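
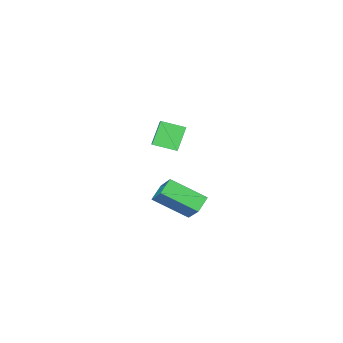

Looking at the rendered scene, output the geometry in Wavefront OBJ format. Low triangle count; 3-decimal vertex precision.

v 0.974 -3.799 -4.788
v 0.147 -4.264 -3.613
v 0.013 -2.945 -5.127
v -0.815 -3.41 -3.953
v 1.795 -2.43 -3.667
v 0.967 -2.895 -2.493
v 0.833 -1.576 -4.007
v 0.006 -2.041 -2.832
v 2.247 2.388 -4.912
v 2.516 3.63 -3.54
v 3.005 2.743 -5.381
v 3.274 3.984 -4.009
v 3.486 1.036 -3.931
v 3.755 2.277 -2.559
v 4.244 1.39 -4.4
v 4.513 2.632 -3.028
f 2 4 1
f 5 2 1
f 1 4 3
f 3 5 1
f 2 8 4
f 6 2 5
f 6 8 2
f 4 8 3
f 7 5 3
f 3 8 7
f 7 6 5
f 8 6 7
f 10 12 9
f 13 10 9
f 9 12 11
f 11 13 9
f 10 16 12
f 14 10 13
f 14 16 10
f 12 16 11
f 15 13 11
f 11 16 15
f 15 14 13
f 16 14 15



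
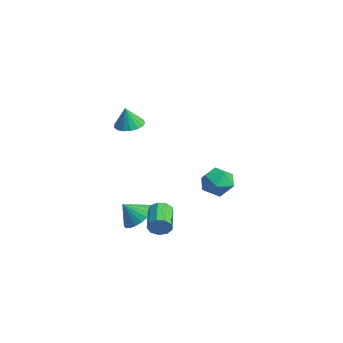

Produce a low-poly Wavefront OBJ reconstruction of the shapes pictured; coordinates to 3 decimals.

v 0.044 4.841 -2.785
v 0.588 4.065 -2.262
v -0.388 3.695 -4.038
v 0.156 2.919 -3.515
v -0.76 3.315 -3.095
v -0.493 4.024 -2.32
v 0.693 3.736 -3.98
v 0.96 4.445 -3.205
v 0.989 3.382 -3
v 0.091 3.121 -2.453
v 0.109 4.639 -3.847
v -0.789 4.378 -3.3
v 4.517 -1.606 -3.321
v 4.792 -1.41 -2.743
v 3.359 -0.698 -2.301
v 3.083 -0.894 -2.879
v 4.854 -1.087 -3.063
v 3.421 -0.376 -2.621
v 4.757 -1.008 -3.504
v 3.324 -0.296 -3.062
v 4.548 -1.208 -3.859
v 3.115 -0.496 -3.417
v 4.324 -1.594 -3.963
v 2.891 -0.883 -3.52
v 4.19 -1.986 -3.766
v 2.757 -1.275 -3.324
v 4.209 -2.2 -3.361
v 2.776 -1.488 -2.919
v 4.372 -2.136 -2.938
v 2.939 -1.424 -2.495
v 4.602 -1.824 -2.694
v 3.169 -1.112 -2.251
v -3.301 0.134 0.617
v -2.598 0.642 0.684
v -3.219 -0.154 1.943
v -2.915 0.901 0.759
v -3.321 0.984 0.802
v -3.722 0.872 0.803
v -4.027 0.591 0.76
v -4.165 0.205 0.685
v -4.105 -0.197 0.595
v -3.861 -0.523 0.509
v -3.489 -0.699 0.448
v -3.073 -0.684 0.425
v -2.71 -0.482 0.447
v -2.482 -0.139 0.507
v -2.441 0.267 0.593
v 1.587 -1.517 -3.943
v 2.438 -2.05 -4.119
v 1.293 -2.303 -2.977
v 2.572 -1.759 -3.841
v 2.536 -1.426 -3.581
v 2.336 -1.109 -3.383
v 2.006 -0.862 -3.282
v 1.604 -0.728 -3.296
v 1.198 -0.731 -3.421
v 0.86 -0.869 -3.637
v 0.648 -1.12 -3.906
v 0.598 -1.439 -4.181
v 0.719 -1.771 -4.414
v 0.99 -2.06 -4.567
v 1.364 -2.254 -4.611
v 1.777 -2.321 -4.54
v 2.157 -2.249 -4.366
f 1 12 6
f 1 6 2
f 1 2 8
f 1 8 11
f 1 11 12
f 2 6 10
f 6 12 5
f 12 11 3
f 11 8 7
f 8 2 9
f 4 10 5
f 4 5 3
f 4 3 7
f 4 7 9
f 4 9 10
f 5 10 6
f 3 5 12
f 7 3 11
f 9 7 8
f 10 9 2
f 14 13 17
f 14 17 15
f 15 17 18
f 15 18 16
f 17 13 19
f 17 19 18
f 18 19 20
f 18 20 16
f 19 13 21
f 19 21 20
f 20 21 22
f 20 22 16
f 21 13 23
f 21 23 22
f 22 23 24
f 22 24 16
f 23 13 25
f 23 25 24
f 24 25 26
f 24 26 16
f 25 13 27
f 25 27 26
f 26 27 28
f 26 28 16
f 27 13 29
f 27 29 28
f 28 29 30
f 28 30 16
f 29 13 31
f 29 31 30
f 30 31 32
f 30 32 16
f 31 13 14
f 31 14 32
f 32 14 15
f 32 15 16
f 34 33 36
f 34 36 35
f 36 33 37
f 36 37 35
f 37 33 38
f 37 38 35
f 38 33 39
f 38 39 35
f 39 33 40
f 39 40 35
f 40 33 41
f 40 41 35
f 41 33 42
f 41 42 35
f 42 33 43
f 42 43 35
f 43 33 44
f 43 44 35
f 44 33 45
f 44 45 35
f 45 33 46
f 45 46 35
f 46 33 47
f 46 47 35
f 47 33 34
f 47 34 35
f 49 48 51
f 49 51 50
f 51 48 52
f 51 52 50
f 52 48 53
f 52 53 50
f 53 48 54
f 53 54 50
f 54 48 55
f 54 55 50
f 55 48 56
f 55 56 50
f 56 48 57
f 56 57 50
f 57 48 58
f 57 58 50
f 58 48 59
f 58 59 50
f 59 48 60
f 59 60 50
f 60 48 61
f 60 61 50
f 61 48 62
f 61 62 50
f 62 48 63
f 62 63 50
f 63 48 64
f 63 64 50
f 64 48 49
f 64 49 50



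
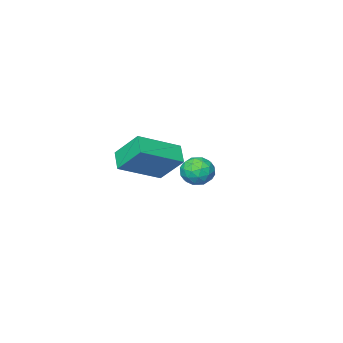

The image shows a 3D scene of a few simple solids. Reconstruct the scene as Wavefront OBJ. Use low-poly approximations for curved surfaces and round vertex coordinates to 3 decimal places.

v -0.127 -1.868 1.725
v -0.434 -0.922 2.766
v 0.234 -1.224 1.246
v -0.073 -0.278 2.287
v 1.513 -2.202 2.513
v 1.206 -1.256 3.554
v 1.874 -1.558 2.034
v 1.567 -0.612 3.075
v 1.421 3.266 3.305
v 1.782 3.419 3.8
v 1.998 2.441 3.14
v 2.359 2.594 3.635
v 1.764 2.401 3.724
v 1.408 2.912 3.827
v 2.372 2.948 3.113
v 2.016 3.459 3.216
v 2.369 3.223 3.682
v 1.994 2.884 4.059
v 1.786 2.976 2.881
v 1.411 2.637 3.258
v 1.551 3.415 3.567
v 2.229 2.445 3.373
v 1.88 2.332 3.426
v 2.092 2.421 3.716
v 1.331 3.117 3.583
v 1.543 3.207 3.874
v 1.533 2.608 3.829
v 2.237 2.653 3.066
v 2.449 2.743 3.357
v 1.688 3.439 3.224
v 1.9 3.528 3.514
v 2.247 3.252 3.111
v 2.108 3.389 3.788
v 2.447 2.904 3.691
v 2.455 3.113 3.385
v 2.245 3.413 3.445
v 1.887 3.191 4.01
v 2.226 2.705 3.913
v 1.877 2.593 3.966
v 1.667 2.892 4.026
v 2.233 3.075 3.941
v 1.554 3.155 3.027
v 1.893 2.669 2.93
v 2.113 2.968 2.914
v 1.903 3.267 2.974
v 1.333 2.956 3.249
v 1.672 2.471 3.152
v 1.535 2.447 3.495
v 1.325 2.747 3.555
v 1.547 2.785 2.999
f 2 4 1
f 5 2 1
f 1 4 3
f 3 5 1
f 2 8 4
f 6 2 5
f 6 8 2
f 4 8 3
f 7 5 3
f 3 8 7
f 7 6 5
f 8 6 7
f 9 46 25
f 46 20 49
f 25 49 14
f 46 49 25
f 9 25 21
f 25 14 26
f 21 26 10
f 25 26 21
f 9 21 30
f 21 10 31
f 30 31 16
f 21 31 30
f 9 30 42
f 30 16 45
f 42 45 19
f 30 45 42
f 9 42 46
f 42 19 50
f 46 50 20
f 42 50 46
f 10 26 37
f 26 14 40
f 37 40 18
f 26 40 37
f 14 49 27
f 49 20 48
f 27 48 13
f 49 48 27
f 20 50 47
f 50 19 43
f 47 43 11
f 50 43 47
f 19 45 44
f 45 16 32
f 44 32 15
f 45 32 44
f 16 31 36
f 31 10 33
f 36 33 17
f 31 33 36
f 12 38 24
f 38 18 39
f 24 39 13
f 38 39 24
f 12 24 22
f 24 13 23
f 22 23 11
f 24 23 22
f 12 22 29
f 22 11 28
f 29 28 15
f 22 28 29
f 12 29 34
f 29 15 35
f 34 35 17
f 29 35 34
f 12 34 38
f 34 17 41
f 38 41 18
f 34 41 38
f 13 39 27
f 39 18 40
f 27 40 14
f 39 40 27
f 11 23 47
f 23 13 48
f 47 48 20
f 23 48 47
f 15 28 44
f 28 11 43
f 44 43 19
f 28 43 44
f 17 35 36
f 35 15 32
f 36 32 16
f 35 32 36
f 18 41 37
f 41 17 33
f 37 33 10
f 41 33 37



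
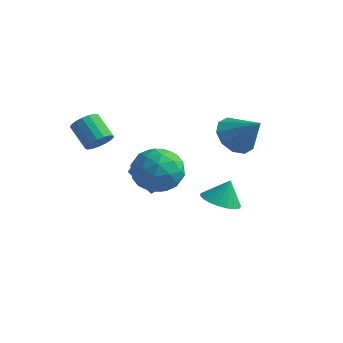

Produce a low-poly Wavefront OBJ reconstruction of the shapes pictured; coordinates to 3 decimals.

v -0.872 -1.187 -0.261
v -0.038 -1.228 0.583
v -0.742 -3.092 -0.483
v 0.092 -3.133 0.361
v -1.031 -2.873 0.648
v -1.111 -1.695 0.785
v 0.331 -2.625 -0.685
v 0.251 -1.447 -0.548
v 0.706 -2.117 0.321
v -0.136 -2.27 1.146
v -0.644 -2.05 -1.046
v -1.486 -2.203 -0.221
v -0.466 -1.04 0.181
v -0.314 -3.28 -0.081
v -0.974 -3.127 0.088
v -0.484 -3.151 0.585
v -1.097 -1.315 0.299
v -0.607 -1.339 0.796
v -1.191 -2.306 0.834
v -0.173 -2.981 -0.696
v 0.317 -3.005 -0.199
v -0.296 -1.169 -0.485
v 0.194 -1.193 0.012
v 0.411 -2.014 -0.734
v 0.461 -1.587 0.523
v 0.538 -2.707 0.393
v 0.678 -2.408 -0.223
v 0.631 -1.716 -0.142
v -0.034 -1.677 1.007
v 0.043 -2.797 0.877
v -0.618 -2.644 1.045
v -0.665 -1.952 1.126
v 0.404 -2.2 0.853
v -0.823 -1.523 -0.777
v -0.746 -2.643 -0.907
v -0.115 -2.368 -1.026
v -0.162 -1.676 -0.945
v -1.318 -1.613 -0.293
v -1.241 -2.733 -0.423
v -1.411 -2.604 0.242
v -1.458 -1.912 0.323
v -1.184 -2.12 -0.753
v -2.813 -2.732 1.205
v -2.383 -2.61 1.691
v -3.376 -2.245 2.48
v -3.807 -2.368 1.995
v -2.404 -2.335 1.537
v -3.397 -1.97 2.326
v -2.519 -2.151 1.308
v -3.512 -1.786 2.097
v -2.701 -2.1 1.055
v -3.694 -1.735 1.844
v -2.909 -2.194 0.836
v -3.902 -1.829 1.625
v -3.095 -2.411 0.702
v -4.088 -2.047 1.491
v -3.217 -2.702 0.684
v -4.21 -2.338 1.473
v -3.246 -3 0.785
v -4.239 -2.635 1.574
v -3.176 -3.237 0.982
v -4.169 -2.872 1.771
v -3.023 -3.358 1.231
v -4.016 -2.993 2.02
v -2.822 -3.335 1.473
v -3.815 -2.971 2.262
v -2.619 -3.175 1.655
v -3.612 -2.81 2.444
v -2.461 -2.913 1.733
v -3.454 -2.549 2.522
v 0.054 2.132 -3.998
v 0.861 2.5 -4.309
v 0.286 2.568 -2.882
v 0.609 2.792 -4.371
v 0.261 2.97 -4.369
v -0.123 3.004 -4.302
v -0.476 2.886 -4.183
v -0.737 2.638 -4.031
v -0.862 2.303 -3.874
v -0.828 1.938 -3.738
v -0.642 1.606 -3.647
v -0.335 1.366 -3.617
v 0.039 1.258 -3.653
v 0.415 1.301 -3.748
v 0.729 1.488 -3.886
v 0.927 1.786 -4.044
v 0.973 2.144 -4.194
v -1.22 -1.363 -2.081
v -2.253 -1.54 -0.994
v -1.543 -0.451 -2.239
v -2.576 -0.628 -1.152
v -0.224 -0.832 -1.048
v -1.257 -1.009 0.039
v -0.547 0.08 -1.206
v -1.58 -0.097 -0.119
v 1.547 0.757 1.228
v 2.186 0.384 0.541
v 2.733 0.683 2.372
v 2.234 1.006 0.531
v 2.019 1.533 0.787
v 1.624 1.763 1.212
v 1.199 1.609 1.643
v 0.907 1.13 1.915
v 0.859 0.507 1.925
v 1.074 -0.02 1.668
v 1.469 -0.25 1.244
v 1.894 -0.096 0.813
f 1 38 17
f 38 12 41
f 17 41 6
f 38 41 17
f 1 17 13
f 17 6 18
f 13 18 2
f 17 18 13
f 1 13 22
f 13 2 23
f 22 23 8
f 13 23 22
f 1 22 34
f 22 8 37
f 34 37 11
f 22 37 34
f 1 34 38
f 34 11 42
f 38 42 12
f 34 42 38
f 2 18 29
f 18 6 32
f 29 32 10
f 18 32 29
f 6 41 19
f 41 12 40
f 19 40 5
f 41 40 19
f 12 42 39
f 42 11 35
f 39 35 3
f 42 35 39
f 11 37 36
f 37 8 24
f 36 24 7
f 37 24 36
f 8 23 28
f 23 2 25
f 28 25 9
f 23 25 28
f 4 30 16
f 30 10 31
f 16 31 5
f 30 31 16
f 4 16 14
f 16 5 15
f 14 15 3
f 16 15 14
f 4 14 21
f 14 3 20
f 21 20 7
f 14 20 21
f 4 21 26
f 21 7 27
f 26 27 9
f 21 27 26
f 4 26 30
f 26 9 33
f 30 33 10
f 26 33 30
f 5 31 19
f 31 10 32
f 19 32 6
f 31 32 19
f 3 15 39
f 15 5 40
f 39 40 12
f 15 40 39
f 7 20 36
f 20 3 35
f 36 35 11
f 20 35 36
f 9 27 28
f 27 7 24
f 28 24 8
f 27 24 28
f 10 33 29
f 33 9 25
f 29 25 2
f 33 25 29
f 44 43 47
f 44 47 45
f 45 47 48
f 45 48 46
f 47 43 49
f 47 49 48
f 48 49 50
f 48 50 46
f 49 43 51
f 49 51 50
f 50 51 52
f 50 52 46
f 51 43 53
f 51 53 52
f 52 53 54
f 52 54 46
f 53 43 55
f 53 55 54
f 54 55 56
f 54 56 46
f 55 43 57
f 55 57 56
f 56 57 58
f 56 58 46
f 57 43 59
f 57 59 58
f 58 59 60
f 58 60 46
f 59 43 61
f 59 61 60
f 60 61 62
f 60 62 46
f 61 43 63
f 61 63 62
f 62 63 64
f 62 64 46
f 63 43 65
f 63 65 64
f 64 65 66
f 64 66 46
f 65 43 67
f 65 67 66
f 66 67 68
f 66 68 46
f 67 43 69
f 67 69 68
f 68 69 70
f 68 70 46
f 69 43 44
f 69 44 70
f 70 44 45
f 70 45 46
f 72 71 74
f 72 74 73
f 74 71 75
f 74 75 73
f 75 71 76
f 75 76 73
f 76 71 77
f 76 77 73
f 77 71 78
f 77 78 73
f 78 71 79
f 78 79 73
f 79 71 80
f 79 80 73
f 80 71 81
f 80 81 73
f 81 71 82
f 81 82 73
f 82 71 83
f 82 83 73
f 83 71 84
f 83 84 73
f 84 71 85
f 84 85 73
f 85 71 86
f 85 86 73
f 86 71 87
f 86 87 73
f 87 71 72
f 87 72 73
f 89 91 88
f 92 89 88
f 88 91 90
f 90 92 88
f 89 95 91
f 93 89 92
f 93 95 89
f 91 95 90
f 94 92 90
f 90 95 94
f 94 93 92
f 95 93 94
f 97 96 99
f 97 99 98
f 99 96 100
f 99 100 98
f 100 96 101
f 100 101 98
f 101 96 102
f 101 102 98
f 102 96 103
f 102 103 98
f 103 96 104
f 103 104 98
f 104 96 105
f 104 105 98
f 105 96 106
f 105 106 98
f 106 96 107
f 106 107 98
f 107 96 97
f 107 97 98



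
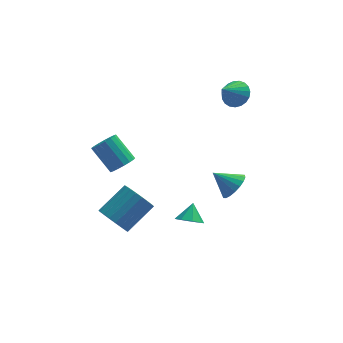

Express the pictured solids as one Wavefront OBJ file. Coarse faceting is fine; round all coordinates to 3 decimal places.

v -1.99 -0.471 -0.418
v -1.448 -0.588 0.057
v -2.268 0.315 1.213
v -2.81 0.431 0.738
v -1.354 -0.293 -0.106
v -2.174 0.609 1.05
v -1.406 -0.04 -0.341
v -2.226 0.863 0.815
v -1.592 0.115 -0.593
v -2.412 1.017 0.563
v -1.868 0.136 -0.805
v -2.688 1.038 0.351
v -2.173 0.017 -0.929
v -2.993 0.919 0.227
v -2.436 -0.213 -0.935
v -3.256 0.689 0.22
v -2.596 -0.503 -0.823
v -3.416 0.4 0.332
v -2.618 -0.785 -0.619
v -3.438 0.117 0.537
v -2.496 -0.995 -0.368
v -3.316 -0.093 0.788
v -2.258 -1.085 -0.128
v -3.078 -0.183 1.028
v -1.958 -1.035 0.045
v -2.778 -0.133 1.2
v -1.666 -0.855 0.112
v -2.486 0.047 1.268
v 0.91 -3.222 -2.692
v 1.369 -2.902 -3.16
v 1.19 -2.538 -1.948
v 0.858 -2.677 -3.175
v 0.377 -2.771 -2.906
v 0.208 -3.13 -2.513
v 0.45 -3.543 -2.224
v 0.961 -3.768 -2.21
v 1.442 -3.674 -2.478
v 1.611 -3.315 -2.872
v -2.578 -1.088 -4.216
v -1.927 -1.681 -4.598
v -0.511 -0.805 -3.545
v -1.162 -0.212 -3.164
v -1.923 -1.377 -4.856
v -0.507 -0.501 -3.804
v -2.033 -1.023 -5.004
v -0.617 -0.146 -3.951
v -2.237 -0.68 -5.015
v -0.821 0.197 -3.962
v -2.5 -0.407 -4.889
v -1.084 0.469 -3.836
v -2.776 -0.252 -4.646
v -1.36 0.624 -3.593
v -3.018 -0.242 -4.328
v -1.602 0.634 -3.276
v -3.184 -0.378 -3.992
v -1.768 0.498 -2.939
v -3.245 -0.637 -3.694
v -1.83 0.239 -2.641
v -3.191 -0.974 -3.487
v -1.775 -0.098 -2.434
v -3.031 -1.33 -3.406
v -1.615 -0.454 -2.353
v -2.792 -1.645 -3.464
v -1.377 -0.769 -2.412
v -2.517 -1.863 -3.653
v -1.101 -0.987 -2.601
v -2.252 -1.948 -3.94
v -0.836 -1.071 -2.887
v -2.043 -1.883 -4.274
v -0.627 -1.007 -3.221
v 3.088 -3.063 -0.433
v 3.656 -2.722 0.083
v 2.112 -2.657 0.373
v 3.579 -2.441 -0.152
v 3.404 -2.284 -0.443
v 3.167 -2.281 -0.731
v 2.914 -2.433 -0.961
v 2.696 -2.71 -1.086
v 2.555 -3.056 -1.082
v 2.52 -3.404 -0.95
v 2.598 -3.684 -0.715
v 2.773 -3.841 -0.424
v 3.01 -3.844 -0.135
v 3.263 -3.692 0.095
v 3.481 -3.416 0.22
v 3.622 -3.069 0.216
v 4.178 3.013 1.559
v 4.671 3.285 2.169
v 3.342 2.367 2.521
v 4.441 3.542 2.142
v 4.167 3.707 2.014
v 3.894 3.752 1.808
v 3.67 3.67 1.558
v 3.534 3.474 1.309
v 3.51 3.198 1.102
v 3.601 2.891 0.975
v 3.792 2.605 0.948
v 4.049 2.389 1.027
v 4.329 2.281 1.198
v 4.583 2.3 1.431
v 4.767 2.443 1.686
v 4.849 2.684 1.919
v 4.815 2.982 2.09
f 2 1 5
f 2 5 3
f 3 5 6
f 3 6 4
f 5 1 7
f 5 7 6
f 6 7 8
f 6 8 4
f 7 1 9
f 7 9 8
f 8 9 10
f 8 10 4
f 9 1 11
f 9 11 10
f 10 11 12
f 10 12 4
f 11 1 13
f 11 13 12
f 12 13 14
f 12 14 4
f 13 1 15
f 13 15 14
f 14 15 16
f 14 16 4
f 15 1 17
f 15 17 16
f 16 17 18
f 16 18 4
f 17 1 19
f 17 19 18
f 18 19 20
f 18 20 4
f 19 1 21
f 19 21 20
f 20 21 22
f 20 22 4
f 21 1 23
f 21 23 22
f 22 23 24
f 22 24 4
f 23 1 25
f 23 25 24
f 24 25 26
f 24 26 4
f 25 1 27
f 25 27 26
f 26 27 28
f 26 28 4
f 27 1 2
f 27 2 28
f 28 2 3
f 28 3 4
f 30 29 32
f 30 32 31
f 32 29 33
f 32 33 31
f 33 29 34
f 33 34 31
f 34 29 35
f 34 35 31
f 35 29 36
f 35 36 31
f 36 29 37
f 36 37 31
f 37 29 38
f 37 38 31
f 38 29 30
f 38 30 31
f 40 39 43
f 40 43 41
f 41 43 44
f 41 44 42
f 43 39 45
f 43 45 44
f 44 45 46
f 44 46 42
f 45 39 47
f 45 47 46
f 46 47 48
f 46 48 42
f 47 39 49
f 47 49 48
f 48 49 50
f 48 50 42
f 49 39 51
f 49 51 50
f 50 51 52
f 50 52 42
f 51 39 53
f 51 53 52
f 52 53 54
f 52 54 42
f 53 39 55
f 53 55 54
f 54 55 56
f 54 56 42
f 55 39 57
f 55 57 56
f 56 57 58
f 56 58 42
f 57 39 59
f 57 59 58
f 58 59 60
f 58 60 42
f 59 39 61
f 59 61 60
f 60 61 62
f 60 62 42
f 61 39 63
f 61 63 62
f 62 63 64
f 62 64 42
f 63 39 65
f 63 65 64
f 64 65 66
f 64 66 42
f 65 39 67
f 65 67 66
f 66 67 68
f 66 68 42
f 67 39 69
f 67 69 68
f 68 69 70
f 68 70 42
f 69 39 40
f 69 40 70
f 70 40 41
f 70 41 42
f 72 71 74
f 72 74 73
f 74 71 75
f 74 75 73
f 75 71 76
f 75 76 73
f 76 71 77
f 76 77 73
f 77 71 78
f 77 78 73
f 78 71 79
f 78 79 73
f 79 71 80
f 79 80 73
f 80 71 81
f 80 81 73
f 81 71 82
f 81 82 73
f 82 71 83
f 82 83 73
f 83 71 84
f 83 84 73
f 84 71 85
f 84 85 73
f 85 71 86
f 85 86 73
f 86 71 72
f 86 72 73
f 88 87 90
f 88 90 89
f 90 87 91
f 90 91 89
f 91 87 92
f 91 92 89
f 92 87 93
f 92 93 89
f 93 87 94
f 93 94 89
f 94 87 95
f 94 95 89
f 95 87 96
f 95 96 89
f 96 87 97
f 96 97 89
f 97 87 98
f 97 98 89
f 98 87 99
f 98 99 89
f 99 87 100
f 99 100 89
f 100 87 101
f 100 101 89
f 101 87 102
f 101 102 89
f 102 87 103
f 102 103 89
f 103 87 88
f 103 88 89



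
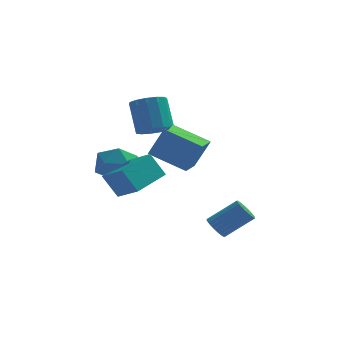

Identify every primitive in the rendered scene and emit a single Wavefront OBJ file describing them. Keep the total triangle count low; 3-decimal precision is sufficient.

v -3.732 -1.789 0.998
v -2.784 -2.644 1.685
v -2.699 -0.293 1.436
v -1.751 -1.148 2.123
v -3.049 -1.932 -0.123
v -2.101 -2.787 0.564
v -2.016 -0.436 0.315
v -1.068 -1.291 1.002
v -2.029 0.657 1.468
v -1.329 0.674 2.94
v -1.752 1.899 1.323
v -1.053 1.915 2.795
v -0.327 0.185 0.665
v 0.372 0.201 2.137
v -0.051 1.426 0.52
v 0.649 1.443 1.992
v -1.948 2.946 2.057
v -1.294 3.518 1.921
v -1.697 4.346 3.467
v -2.352 3.774 3.603
v -1.697 3.714 1.71
v -2.1 4.543 3.256
v -2.18 3.667 1.61
v -2.583 4.496 3.156
v -2.59 3.391 1.651
v -2.993 4.22 3.197
v -2.796 2.973 1.821
v -3.199 3.802 3.367
v -2.733 2.547 2.066
v -3.136 3.376 3.612
v -2.421 2.247 2.308
v -2.824 3.076 3.854
v -1.959 2.169 2.471
v -2.362 2.998 4.017
v -1.493 2.338 2.502
v -1.897 3.167 4.048
v -1.173 2.699 2.391
v -1.576 3.528 3.937
v -1.098 3.139 2.175
v -1.501 3.968 3.721
v -4.122 1.668 0.425
v -3.473 1.762 1.3
v -3.427 0.078 0.08
v -2.778 0.172 0.955
v -3.857 0.048 1.085
v -4.286 1.03 1.298
v -2.614 0.81 0.082
v -3.043 1.792 0.295
v -2.541 1.231 1.088
v -3.309 0.76 1.708
v -3.591 1.08 -0.328
v -4.359 0.609 0.292
v 1.039 -0.811 -2.314
v 1.401 -1.179 -2.658
v 2.683 -0.897 -1.609
v 2.321 -0.529 -1.266
v 1.439 -0.964 -2.762
v 2.721 -0.683 -1.714
v 1.417 -0.726 -2.799
v 2.699 -0.444 -1.75
v 1.337 -0.501 -2.761
v 2.619 -0.219 -1.713
v 1.211 -0.323 -2.656
v 2.493 -0.041 -1.607
v 1.06 -0.219 -2.499
v 2.342 0.062 -1.45
v 0.905 -0.205 -2.313
v 2.187 0.076 -1.264
v 0.771 -0.284 -2.128
v 2.053 -0.002 -1.079
v 0.677 -0.443 -1.971
v 1.959 -0.161 -0.922
v 0.639 -0.657 -1.866
v 1.921 -0.376 -0.818
v 0.661 -0.896 -1.83
v 1.943 -0.614 -0.781
v 0.741 -1.121 -1.867
v 2.023 -0.839 -0.819
v 0.867 -1.299 -1.973
v 2.149 -1.017 -0.924
v 1.018 -1.402 -2.13
v 2.3 -1.121 -1.081
v 1.173 -1.416 -2.316
v 2.455 -1.135 -1.267
v 1.307 -1.338 -2.501
v 2.589 -1.056 -1.452
f 2 4 1
f 5 2 1
f 1 4 3
f 3 5 1
f 2 8 4
f 6 2 5
f 6 8 2
f 4 8 3
f 7 5 3
f 3 8 7
f 7 6 5
f 8 6 7
f 10 12 9
f 13 10 9
f 9 12 11
f 11 13 9
f 10 16 12
f 14 10 13
f 14 16 10
f 12 16 11
f 15 13 11
f 11 16 15
f 15 14 13
f 16 14 15
f 18 17 21
f 18 21 19
f 19 21 22
f 19 22 20
f 21 17 23
f 21 23 22
f 22 23 24
f 22 24 20
f 23 17 25
f 23 25 24
f 24 25 26
f 24 26 20
f 25 17 27
f 25 27 26
f 26 27 28
f 26 28 20
f 27 17 29
f 27 29 28
f 28 29 30
f 28 30 20
f 29 17 31
f 29 31 30
f 30 31 32
f 30 32 20
f 31 17 33
f 31 33 32
f 32 33 34
f 32 34 20
f 33 17 35
f 33 35 34
f 34 35 36
f 34 36 20
f 35 17 37
f 35 37 36
f 36 37 38
f 36 38 20
f 37 17 39
f 37 39 38
f 38 39 40
f 38 40 20
f 39 17 18
f 39 18 40
f 40 18 19
f 40 19 20
f 41 52 46
f 41 46 42
f 41 42 48
f 41 48 51
f 41 51 52
f 42 46 50
f 46 52 45
f 52 51 43
f 51 48 47
f 48 42 49
f 44 50 45
f 44 45 43
f 44 43 47
f 44 47 49
f 44 49 50
f 45 50 46
f 43 45 52
f 47 43 51
f 49 47 48
f 50 49 42
f 54 53 57
f 54 57 55
f 55 57 58
f 55 58 56
f 57 53 59
f 57 59 58
f 58 59 60
f 58 60 56
f 59 53 61
f 59 61 60
f 60 61 62
f 60 62 56
f 61 53 63
f 61 63 62
f 62 63 64
f 62 64 56
f 63 53 65
f 63 65 64
f 64 65 66
f 64 66 56
f 65 53 67
f 65 67 66
f 66 67 68
f 66 68 56
f 67 53 69
f 67 69 68
f 68 69 70
f 68 70 56
f 69 53 71
f 69 71 70
f 70 71 72
f 70 72 56
f 71 53 73
f 71 73 72
f 72 73 74
f 72 74 56
f 73 53 75
f 73 75 74
f 74 75 76
f 74 76 56
f 75 53 77
f 75 77 76
f 76 77 78
f 76 78 56
f 77 53 79
f 77 79 78
f 78 79 80
f 78 80 56
f 79 53 81
f 79 81 80
f 80 81 82
f 80 82 56
f 81 53 83
f 81 83 82
f 82 83 84
f 82 84 56
f 83 53 85
f 83 85 84
f 84 85 86
f 84 86 56
f 85 53 54
f 85 54 86
f 86 54 55
f 86 55 56



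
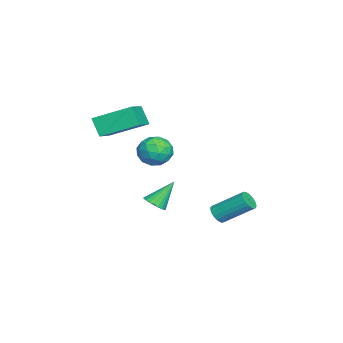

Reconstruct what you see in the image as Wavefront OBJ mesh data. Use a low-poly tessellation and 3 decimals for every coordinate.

v -0.369 -4.877 3.577
v -0.496 -2.95 4.403
v -2.174 -4.68 2.839
v -2.301 -2.753 3.664
v 0.081 -4.427 2.596
v -0.046 -2.5 3.421
v -1.724 -4.23 1.857
v -1.851 -2.303 2.683
v 1.192 1.347 -1.762
v 1.409 1.033 -1.353
v 1.506 2.539 -0.249
v 1.288 2.853 -0.658
v 1.6 1.104 -1.466
v 1.697 2.61 -0.362
v 1.72 1.216 -1.63
v 1.817 2.723 -0.526
v 1.749 1.352 -1.818
v 1.846 2.858 -0.714
v 1.681 1.486 -1.995
v 1.778 2.993 -0.891
v 1.529 1.597 -2.133
v 1.626 3.103 -1.029
v 1.318 1.664 -2.206
v 1.415 3.17 -1.102
v 1.086 1.676 -2.202
v 1.183 3.183 -1.098
v 0.872 1.632 -2.123
v 0.968 3.138 -1.019
v 0.713 1.538 -1.981
v 0.81 3.044 -0.877
v 0.637 1.411 -1.801
v 0.733 2.917 -0.697
v 0.656 1.273 -1.614
v 0.753 2.779 -0.51
v 0.769 1.148 -1.453
v 0.866 2.654 -0.349
v 0.954 1.057 -1.346
v 1.051 2.563 -0.242
v 1.181 1.016 -1.31
v 1.278 2.523 -0.206
v -2.48 -2.16 -3.168
v -1.971 -1.73 -3.236
v -3.08 -1.24 -1.832
v -2.15 -1.621 -3.391
v -2.38 -1.594 -3.513
v -2.625 -1.654 -3.582
v -2.848 -1.79 -3.588
v -3.015 -1.983 -3.53
v -3.1 -2.203 -3.417
v -3.091 -2.416 -3.266
v -2.989 -2.59 -3.101
v -2.809 -2.699 -2.945
v -2.579 -2.726 -2.823
v -2.334 -2.666 -2.754
v -2.111 -2.53 -2.748
v -1.944 -2.337 -2.806
v -1.859 -2.117 -2.919
v -1.868 -1.904 -3.07
v 0.271 -1.314 1.401
v 1.112 -0.991 1.655
v 0.348 -2.369 2.485
v 1.189 -2.046 2.739
v 0.424 -1.53 2.892
v 0.376 -0.878 2.223
v 1.084 -2.482 1.917
v 1.036 -1.83 1.248
v 1.614 -1.714 1.974
v 1.207 -1.125 2.577
v 0.253 -2.235 1.563
v -0.154 -1.646 2.166
v 0.685 -1.06 1.433
v 0.775 -2.3 2.707
v 0.326 -1.997 2.797
v 0.82 -1.807 2.946
v 0.252 -0.993 1.767
v 0.747 -0.804 1.916
v 0.342 -1.12 2.643
v 0.713 -2.556 2.224
v 1.208 -2.367 2.373
v 0.64 -1.553 1.194
v 1.134 -1.363 1.343
v 1.118 -2.24 1.497
v 1.474 -1.295 1.77
v 1.52 -1.915 2.407
v 1.458 -2.171 1.924
v 1.43 -1.788 1.531
v 1.235 -0.949 2.124
v 1.28 -1.569 2.761
v 0.83 -1.265 2.851
v 0.802 -0.882 2.458
v 1.53 -1.373 2.312
v 0.18 -1.791 1.379
v 0.225 -2.411 2.016
v 0.658 -2.478 1.682
v 0.63 -2.095 1.289
v -0.06 -1.445 1.733
v -0.014 -2.065 2.37
v 0.03 -1.572 2.609
v 0.002 -1.189 2.216
v -0.07 -1.987 1.828
f 2 4 1
f 5 2 1
f 1 4 3
f 3 5 1
f 2 8 4
f 6 2 5
f 6 8 2
f 4 8 3
f 7 5 3
f 3 8 7
f 7 6 5
f 8 6 7
f 10 9 13
f 10 13 11
f 11 13 14
f 11 14 12
f 13 9 15
f 13 15 14
f 14 15 16
f 14 16 12
f 15 9 17
f 15 17 16
f 16 17 18
f 16 18 12
f 17 9 19
f 17 19 18
f 18 19 20
f 18 20 12
f 19 9 21
f 19 21 20
f 20 21 22
f 20 22 12
f 21 9 23
f 21 23 22
f 22 23 24
f 22 24 12
f 23 9 25
f 23 25 24
f 24 25 26
f 24 26 12
f 25 9 27
f 25 27 26
f 26 27 28
f 26 28 12
f 27 9 29
f 27 29 28
f 28 29 30
f 28 30 12
f 29 9 31
f 29 31 30
f 30 31 32
f 30 32 12
f 31 9 33
f 31 33 32
f 32 33 34
f 32 34 12
f 33 9 35
f 33 35 34
f 34 35 36
f 34 36 12
f 35 9 37
f 35 37 36
f 36 37 38
f 36 38 12
f 37 9 39
f 37 39 38
f 38 39 40
f 38 40 12
f 39 9 10
f 39 10 40
f 40 10 11
f 40 11 12
f 42 41 44
f 42 44 43
f 44 41 45
f 44 45 43
f 45 41 46
f 45 46 43
f 46 41 47
f 46 47 43
f 47 41 48
f 47 48 43
f 48 41 49
f 48 49 43
f 49 41 50
f 49 50 43
f 50 41 51
f 50 51 43
f 51 41 52
f 51 52 43
f 52 41 53
f 52 53 43
f 53 41 54
f 53 54 43
f 54 41 55
f 54 55 43
f 55 41 56
f 55 56 43
f 56 41 57
f 56 57 43
f 57 41 58
f 57 58 43
f 58 41 42
f 58 42 43
f 59 96 75
f 96 70 99
f 75 99 64
f 96 99 75
f 59 75 71
f 75 64 76
f 71 76 60
f 75 76 71
f 59 71 80
f 71 60 81
f 80 81 66
f 71 81 80
f 59 80 92
f 80 66 95
f 92 95 69
f 80 95 92
f 59 92 96
f 92 69 100
f 96 100 70
f 92 100 96
f 60 76 87
f 76 64 90
f 87 90 68
f 76 90 87
f 64 99 77
f 99 70 98
f 77 98 63
f 99 98 77
f 70 100 97
f 100 69 93
f 97 93 61
f 100 93 97
f 69 95 94
f 95 66 82
f 94 82 65
f 95 82 94
f 66 81 86
f 81 60 83
f 86 83 67
f 81 83 86
f 62 88 74
f 88 68 89
f 74 89 63
f 88 89 74
f 62 74 72
f 74 63 73
f 72 73 61
f 74 73 72
f 62 72 79
f 72 61 78
f 79 78 65
f 72 78 79
f 62 79 84
f 79 65 85
f 84 85 67
f 79 85 84
f 62 84 88
f 84 67 91
f 88 91 68
f 84 91 88
f 63 89 77
f 89 68 90
f 77 90 64
f 89 90 77
f 61 73 97
f 73 63 98
f 97 98 70
f 73 98 97
f 65 78 94
f 78 61 93
f 94 93 69
f 78 93 94
f 67 85 86
f 85 65 82
f 86 82 66
f 85 82 86
f 68 91 87
f 91 67 83
f 87 83 60
f 91 83 87



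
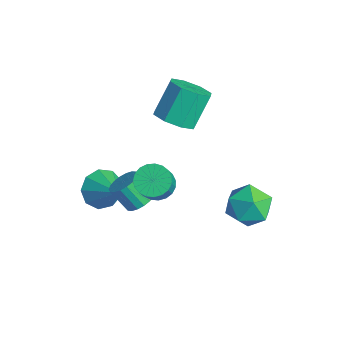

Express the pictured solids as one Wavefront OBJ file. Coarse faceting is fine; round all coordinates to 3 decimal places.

v -1.053 -0.413 1.235
v -0.168 -0.547 1.608
v -0.602 0.459 2.998
v -1.487 0.593 2.625
v -0.203 0.049 1.166
v -0.637 1.055 2.557
v -0.736 0.374 0.765
v -1.17 1.38 2.155
v -1.455 0.238 0.638
v -1.889 1.244 2.029
v -1.938 -0.279 0.862
v -2.372 0.727 2.252
v -1.903 -0.875 1.303
v -2.337 0.131 2.694
v -1.37 -1.2 1.705
v -1.804 -0.194 3.095
v -0.651 -1.064 1.831
v -1.085 -0.058 3.222
v 2.888 -3.162 1.944
v 3.275 -3.631 1.505
v 3.999 -4.168 2.717
v 3.612 -3.698 3.156
v 3.458 -3.379 1.508
v 4.182 -3.915 2.719
v 3.542 -3.089 1.585
v 4.267 -3.625 2.797
v 3.514 -2.812 1.725
v 4.238 -3.348 2.937
v 3.377 -2.595 1.903
v 4.101 -3.131 3.114
v 3.156 -2.476 2.087
v 3.88 -3.012 3.299
v 2.888 -2.476 2.248
v 3.612 -3.012 3.459
v 2.621 -2.594 2.355
v 3.345 -3.131 3.567
v 2.399 -2.811 2.392
v 3.123 -3.347 3.603
v 2.262 -3.088 2.351
v 2.986 -3.624 3.563
v 2.233 -3.378 2.24
v 2.957 -3.914 3.451
v 2.318 -3.631 2.077
v 3.042 -4.167 3.289
v 2.501 -3.802 1.892
v 3.225 -4.338 3.104
v 2.751 -3.863 1.716
v 3.475 -4.399 2.928
v 3.024 -3.803 1.579
v 3.749 -4.339 2.791
v 1.956 1.302 -2.904
v 2.817 1.976 -2.692
v 2.323 0.364 -1.408
v 3.184 1.038 -1.196
v 2.142 1.423 -1.114
v 1.915 2.003 -2.038
v 3.225 0.337 -2.062
v 2.998 0.917 -2.986
v 3.602 1.38 -2.172
v 2.933 2.051 -1.586
v 2.207 0.289 -2.514
v 1.538 0.96 -1.928
v 2.252 -3.566 0.398
v 2.639 -4.135 0.353
v 2.055 -4.604 1.278
v 1.668 -4.034 1.322
v 2.8 -3.958 0.545
v 2.216 -4.426 1.47
v 2.853 -3.703 0.708
v 2.269 -4.171 1.633
v 2.787 -3.42 0.809
v 2.203 -3.889 1.734
v 2.614 -3.167 0.828
v 2.03 -3.635 1.753
v 2.37 -2.992 0.763
v 1.786 -3.461 1.688
v 2.103 -2.931 0.625
v 1.519 -3.4 1.55
v 1.865 -2.996 0.442
v 1.281 -3.465 1.367
v 1.704 -3.174 0.25
v 1.12 -3.642 1.175
v 1.651 -3.429 0.087
v 1.067 -3.897 1.012
v 1.717 -3.711 -0.014
v 1.133 -4.18 0.911
v 1.89 -3.965 -0.033
v 1.306 -4.433 0.892
v 2.134 -4.139 0.032
v 1.55 -4.608 0.957
v 2.401 -4.2 0.17
v 1.817 -4.669 1.095
v -0.927 -3.802 -1.849
v -0.404 -3.585 -2.636
v 0.347 -3.618 -0.951
v -0.665 -3.033 -2.378
v -1.05 -2.84 -1.873
v -1.376 -3.098 -1.356
v -1.493 -3.685 -1.07
v -1.345 -4.327 -1.148
v -1.002 -4.723 -1.555
v -0.623 -4.689 -2.099
v -0.387 -4.239 -2.526
f 2 1 5
f 2 5 3
f 3 5 6
f 3 6 4
f 5 1 7
f 5 7 6
f 6 7 8
f 6 8 4
f 7 1 9
f 7 9 8
f 8 9 10
f 8 10 4
f 9 1 11
f 9 11 10
f 10 11 12
f 10 12 4
f 11 1 13
f 11 13 12
f 12 13 14
f 12 14 4
f 13 1 15
f 13 15 14
f 14 15 16
f 14 16 4
f 15 1 17
f 15 17 16
f 16 17 18
f 16 18 4
f 17 1 2
f 17 2 18
f 18 2 3
f 18 3 4
f 20 19 23
f 20 23 21
f 21 23 24
f 21 24 22
f 23 19 25
f 23 25 24
f 24 25 26
f 24 26 22
f 25 19 27
f 25 27 26
f 26 27 28
f 26 28 22
f 27 19 29
f 27 29 28
f 28 29 30
f 28 30 22
f 29 19 31
f 29 31 30
f 30 31 32
f 30 32 22
f 31 19 33
f 31 33 32
f 32 33 34
f 32 34 22
f 33 19 35
f 33 35 34
f 34 35 36
f 34 36 22
f 35 19 37
f 35 37 36
f 36 37 38
f 36 38 22
f 37 19 39
f 37 39 38
f 38 39 40
f 38 40 22
f 39 19 41
f 39 41 40
f 40 41 42
f 40 42 22
f 41 19 43
f 41 43 42
f 42 43 44
f 42 44 22
f 43 19 45
f 43 45 44
f 44 45 46
f 44 46 22
f 45 19 47
f 45 47 46
f 46 47 48
f 46 48 22
f 47 19 49
f 47 49 48
f 48 49 50
f 48 50 22
f 49 19 20
f 49 20 50
f 50 20 21
f 50 21 22
f 51 62 56
f 51 56 52
f 51 52 58
f 51 58 61
f 51 61 62
f 52 56 60
f 56 62 55
f 62 61 53
f 61 58 57
f 58 52 59
f 54 60 55
f 54 55 53
f 54 53 57
f 54 57 59
f 54 59 60
f 55 60 56
f 53 55 62
f 57 53 61
f 59 57 58
f 60 59 52
f 64 63 67
f 64 67 65
f 65 67 68
f 65 68 66
f 67 63 69
f 67 69 68
f 68 69 70
f 68 70 66
f 69 63 71
f 69 71 70
f 70 71 72
f 70 72 66
f 71 63 73
f 71 73 72
f 72 73 74
f 72 74 66
f 73 63 75
f 73 75 74
f 74 75 76
f 74 76 66
f 75 63 77
f 75 77 76
f 76 77 78
f 76 78 66
f 77 63 79
f 77 79 78
f 78 79 80
f 78 80 66
f 79 63 81
f 79 81 80
f 80 81 82
f 80 82 66
f 81 63 83
f 81 83 82
f 82 83 84
f 82 84 66
f 83 63 85
f 83 85 84
f 84 85 86
f 84 86 66
f 85 63 87
f 85 87 86
f 86 87 88
f 86 88 66
f 87 63 89
f 87 89 88
f 88 89 90
f 88 90 66
f 89 63 91
f 89 91 90
f 90 91 92
f 90 92 66
f 91 63 64
f 91 64 92
f 92 64 65
f 92 65 66
f 94 93 96
f 94 96 95
f 96 93 97
f 96 97 95
f 97 93 98
f 97 98 95
f 98 93 99
f 98 99 95
f 99 93 100
f 99 100 95
f 100 93 101
f 100 101 95
f 101 93 102
f 101 102 95
f 102 93 103
f 102 103 95
f 103 93 94
f 103 94 95



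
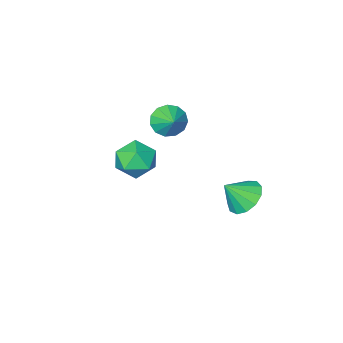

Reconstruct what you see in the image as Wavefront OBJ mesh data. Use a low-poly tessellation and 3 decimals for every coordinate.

v -1.934 -3.946 -0.482
v -1.483 -3.601 -1.256
v -1.606 -2.974 0.142
v -1.99 -3.414 -1.279
v -2.48 -3.397 -1.05
v -2.796 -3.553 -0.64
v -2.838 -3.834 -0.18
v -2.594 -4.151 0.185
v -2.14 -4.402 0.337
v -1.62 -4.509 0.23
v -1.2 -4.436 -0.104
v -1.014 -4.208 -0.557
v -1.119 -3.897 -0.987
v 1.878 -0.766 0.866
v 2.587 -0.728 -0.047
v 0.673 -1.812 -0.113
v 1.382 -1.774 -1.026
v 1.687 -2.369 -0.082
v 2.431 -1.722 0.523
v 0.829 -0.818 -0.683
v 1.573 -0.171 -0.078
v 1.938 -0.76 -1.005
v 2.469 -1.718 -0.633
v 0.791 -0.822 0.473
v 1.322 -1.78 0.845
v -2.089 2.348 -2.022
v -1.311 2.841 -2.567
v -1.131 2.012 -0.958
v -1.56 3.259 -2.211
v -1.977 3.387 -1.795
v -2.43 3.186 -1.451
v -2.774 2.718 -1.289
v -2.901 2.133 -1.359
v -2.77 1.616 -1.64
v -2.422 1.331 -2.042
v -1.969 1.369 -2.438
v -1.554 1.718 -2.702
v -1.308 2.266 -2.75
f 2 1 4
f 2 4 3
f 4 1 5
f 4 5 3
f 5 1 6
f 5 6 3
f 6 1 7
f 6 7 3
f 7 1 8
f 7 8 3
f 8 1 9
f 8 9 3
f 9 1 10
f 9 10 3
f 10 1 11
f 10 11 3
f 11 1 12
f 11 12 3
f 12 1 13
f 12 13 3
f 13 1 2
f 13 2 3
f 14 25 19
f 14 19 15
f 14 15 21
f 14 21 24
f 14 24 25
f 15 19 23
f 19 25 18
f 25 24 16
f 24 21 20
f 21 15 22
f 17 23 18
f 17 18 16
f 17 16 20
f 17 20 22
f 17 22 23
f 18 23 19
f 16 18 25
f 20 16 24
f 22 20 21
f 23 22 15
f 27 26 29
f 27 29 28
f 29 26 30
f 29 30 28
f 30 26 31
f 30 31 28
f 31 26 32
f 31 32 28
f 32 26 33
f 32 33 28
f 33 26 34
f 33 34 28
f 34 26 35
f 34 35 28
f 35 26 36
f 35 36 28
f 36 26 37
f 36 37 28
f 37 26 38
f 37 38 28
f 38 26 27
f 38 27 28



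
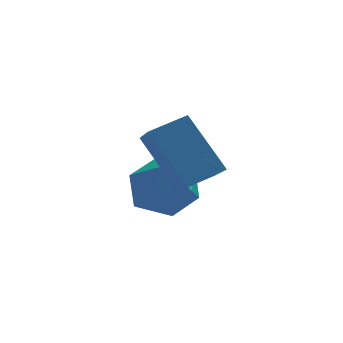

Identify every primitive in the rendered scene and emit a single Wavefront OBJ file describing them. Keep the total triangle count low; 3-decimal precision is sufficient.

v -0.346 -2.03 -0.894
v 0.332 -1.367 -0.616
v 0.648 -2.573 -2.024
v 1.326 -1.91 -1.746
v 1.099 -2.665 -1.149
v 0.485 -2.329 -0.451
v 0.495 -1.611 -2.189
v -0.119 -1.275 -1.491
v 0.852 -1.108 -1.416
v 1.226 -1.759 -0.774
v -0.246 -2.181 -1.866
v 0.128 -2.832 -1.224
v 0.864 -4.691 -0.038
v 0.031 -3.936 1.368
v 0.709 -3.71 -0.657
v -0.124 -2.955 0.749
v 1.784 -4.325 0.311
v 0.951 -3.57 1.717
v 1.629 -3.344 -0.308
v 0.796 -2.589 1.098
f 1 12 6
f 1 6 2
f 1 2 8
f 1 8 11
f 1 11 12
f 2 6 10
f 6 12 5
f 12 11 3
f 11 8 7
f 8 2 9
f 4 10 5
f 4 5 3
f 4 3 7
f 4 7 9
f 4 9 10
f 5 10 6
f 3 5 12
f 7 3 11
f 9 7 8
f 10 9 2
f 14 16 13
f 17 14 13
f 13 16 15
f 15 17 13
f 14 20 16
f 18 14 17
f 18 20 14
f 16 20 15
f 19 17 15
f 15 20 19
f 19 18 17
f 20 18 19



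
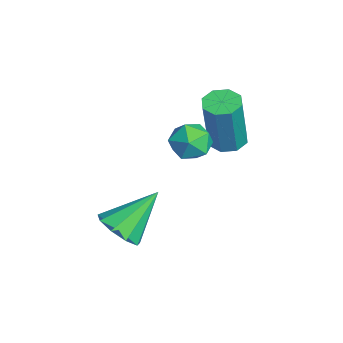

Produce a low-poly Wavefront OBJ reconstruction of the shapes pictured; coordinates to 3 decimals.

v -4.12 3.689 -0.24
v -3.512 3.862 -0.34
v -3.092 3.584 1.719
v -3.7 3.411 1.82
v -3.8 4.243 -0.23
v -3.38 3.965 1.829
v -4.275 4.299 -0.126
v -3.855 4.022 1.933
v -4.659 3.998 -0.088
v -4.239 3.721 1.971
v -4.728 3.516 -0.139
v -4.308 3.238 1.92
v -4.44 3.135 -0.249
v -4.02 2.857 1.81
v -3.965 3.078 -0.353
v -3.545 2.801 1.706
v -3.581 3.379 -0.391
v -3.161 3.102 1.668
v -0.876 -0.101 -1.354
v -0.296 -0.394 -0.87
v -1.284 1.121 -0.126
v -0.088 0.003 -1.195
v -0.248 0.352 -1.595
v -0.702 0.489 -1.882
v -1.237 0.35 -1.922
v -1.603 0 -1.697
v -1.628 -0.396 -1.311
v -1.302 -0.655 -0.945
v -0.776 -0.654 -0.771
v -2.181 2.749 1.625
v -1.795 2.621 0.987
v -2.985 1.879 1.313
v -2.599 1.751 0.675
v -2.298 1.563 1.343
v -1.801 2.1 1.536
v -2.979 2.4 0.764
v -2.482 2.937 0.957
v -2.288 2.405 0.454
v -1.867 1.888 0.812
v -2.913 2.612 1.488
v -2.492 2.095 1.846
f 2 1 5
f 2 5 3
f 3 5 6
f 3 6 4
f 5 1 7
f 5 7 6
f 6 7 8
f 6 8 4
f 7 1 9
f 7 9 8
f 8 9 10
f 8 10 4
f 9 1 11
f 9 11 10
f 10 11 12
f 10 12 4
f 11 1 13
f 11 13 12
f 12 13 14
f 12 14 4
f 13 1 15
f 13 15 14
f 14 15 16
f 14 16 4
f 15 1 17
f 15 17 16
f 16 17 18
f 16 18 4
f 17 1 2
f 17 2 18
f 18 2 3
f 18 3 4
f 20 19 22
f 20 22 21
f 22 19 23
f 22 23 21
f 23 19 24
f 23 24 21
f 24 19 25
f 24 25 21
f 25 19 26
f 25 26 21
f 26 19 27
f 26 27 21
f 27 19 28
f 27 28 21
f 28 19 29
f 28 29 21
f 29 19 20
f 29 20 21
f 30 41 35
f 30 35 31
f 30 31 37
f 30 37 40
f 30 40 41
f 31 35 39
f 35 41 34
f 41 40 32
f 40 37 36
f 37 31 38
f 33 39 34
f 33 34 32
f 33 32 36
f 33 36 38
f 33 38 39
f 34 39 35
f 32 34 41
f 36 32 40
f 38 36 37
f 39 38 31



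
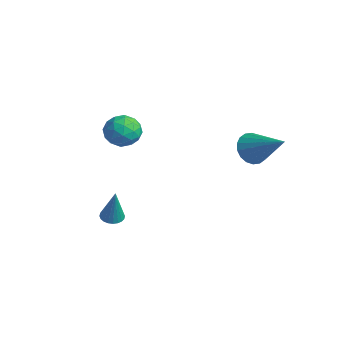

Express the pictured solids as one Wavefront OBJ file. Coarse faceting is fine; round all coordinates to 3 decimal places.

v 1.248 2.542 -0.948
v 1.56 2.95 -1.561
v 2.892 2.958 0.168
v 1.378 3.2 -1.384
v 1.169 3.319 -1.122
v 0.976 3.284 -0.824
v 0.837 3.103 -0.551
v 0.779 2.81 -0.357
v 0.814 2.464 -0.28
v 0.935 2.134 -0.335
v 1.118 1.885 -0.511
v 1.326 1.765 -0.774
v 1.519 1.8 -1.071
v 1.658 1.981 -1.344
v 1.716 2.274 -1.538
v 1.681 2.62 -1.616
v -0.824 -2.766 -4.331
v -0.456 -2.423 -4.415
v -0.396 -2.834 -2.729
v -0.609 -2.305 -4.369
v -0.795 -2.257 -4.317
v -0.986 -2.287 -4.268
v -1.152 -2.389 -4.228
v -1.267 -2.549 -4.204
v -1.316 -2.742 -4.199
v -1.289 -2.939 -4.214
v -1.192 -3.109 -4.247
v -1.039 -3.227 -4.293
v -0.853 -3.275 -4.345
v -0.662 -3.246 -4.395
v -0.496 -3.143 -4.435
v -0.38 -2.983 -4.459
v -0.332 -2.79 -4.464
v -0.358 -2.594 -4.448
v -3.444 -0.4 -1.441
v -2.655 -0.283 -1.113
v -3.465 -1.697 -0.927
v -2.676 -1.58 -0.599
v -3.348 -1.152 -0.269
v -3.335 -0.35 -0.587
v -2.785 -1.63 -1.453
v -2.772 -0.828 -1.771
v -2.248 -1.043 -1.12
v -2.596 -0.747 -0.389
v -3.524 -1.233 -1.651
v -3.872 -0.937 -0.92
v -3.048 -0.228 -1.322
v -3.072 -1.752 -0.718
v -3.467 -1.501 -0.524
v -3.003 -1.431 -0.331
v -3.448 -0.267 -1.013
v -2.984 -0.198 -0.82
v -3.391 -0.709 -0.324
v -3.136 -1.782 -1.22
v -2.672 -1.713 -1.027
v -3.117 -0.549 -1.709
v -2.653 -0.479 -1.516
v -2.729 -1.271 -1.716
v -2.345 -0.605 -1.134
v -2.357 -1.367 -0.832
v -2.421 -1.397 -1.333
v -2.413 -0.926 -1.52
v -2.549 -0.432 -0.704
v -2.561 -1.194 -0.402
v -2.956 -0.942 -0.208
v -2.949 -0.471 -0.395
v -2.31 -0.878 -0.708
v -3.559 -0.786 -1.638
v -3.571 -1.548 -1.336
v -3.171 -1.509 -1.645
v -3.164 -1.038 -1.832
v -3.763 -0.613 -1.208
v -3.775 -1.375 -0.906
v -3.707 -1.054 -0.52
v -3.699 -0.583 -0.707
v -3.81 -1.102 -1.332
f 2 1 4
f 2 4 3
f 4 1 5
f 4 5 3
f 5 1 6
f 5 6 3
f 6 1 7
f 6 7 3
f 7 1 8
f 7 8 3
f 8 1 9
f 8 9 3
f 9 1 10
f 9 10 3
f 10 1 11
f 10 11 3
f 11 1 12
f 11 12 3
f 12 1 13
f 12 13 3
f 13 1 14
f 13 14 3
f 14 1 15
f 14 15 3
f 15 1 16
f 15 16 3
f 16 1 2
f 16 2 3
f 18 17 20
f 18 20 19
f 20 17 21
f 20 21 19
f 21 17 22
f 21 22 19
f 22 17 23
f 22 23 19
f 23 17 24
f 23 24 19
f 24 17 25
f 24 25 19
f 25 17 26
f 25 26 19
f 26 17 27
f 26 27 19
f 27 17 28
f 27 28 19
f 28 17 29
f 28 29 19
f 29 17 30
f 29 30 19
f 30 17 31
f 30 31 19
f 31 17 32
f 31 32 19
f 32 17 33
f 32 33 19
f 33 17 34
f 33 34 19
f 34 17 18
f 34 18 19
f 35 72 51
f 72 46 75
f 51 75 40
f 72 75 51
f 35 51 47
f 51 40 52
f 47 52 36
f 51 52 47
f 35 47 56
f 47 36 57
f 56 57 42
f 47 57 56
f 35 56 68
f 56 42 71
f 68 71 45
f 56 71 68
f 35 68 72
f 68 45 76
f 72 76 46
f 68 76 72
f 36 52 63
f 52 40 66
f 63 66 44
f 52 66 63
f 40 75 53
f 75 46 74
f 53 74 39
f 75 74 53
f 46 76 73
f 76 45 69
f 73 69 37
f 76 69 73
f 45 71 70
f 71 42 58
f 70 58 41
f 71 58 70
f 42 57 62
f 57 36 59
f 62 59 43
f 57 59 62
f 38 64 50
f 64 44 65
f 50 65 39
f 64 65 50
f 38 50 48
f 50 39 49
f 48 49 37
f 50 49 48
f 38 48 55
f 48 37 54
f 55 54 41
f 48 54 55
f 38 55 60
f 55 41 61
f 60 61 43
f 55 61 60
f 38 60 64
f 60 43 67
f 64 67 44
f 60 67 64
f 39 65 53
f 65 44 66
f 53 66 40
f 65 66 53
f 37 49 73
f 49 39 74
f 73 74 46
f 49 74 73
f 41 54 70
f 54 37 69
f 70 69 45
f 54 69 70
f 43 61 62
f 61 41 58
f 62 58 42
f 61 58 62
f 44 67 63
f 67 43 59
f 63 59 36
f 67 59 63



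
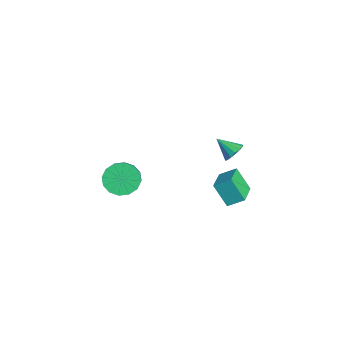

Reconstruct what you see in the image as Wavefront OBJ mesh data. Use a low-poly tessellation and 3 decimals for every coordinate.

v -1.512 1.393 -1.204
v -2.018 0.966 -0.264
v -1.296 2.044 -0.792
v -1.802 1.617 0.148
v -0.458 0.843 -0.888
v -0.964 0.416 0.052
v -0.242 1.494 -0.476
v -0.748 1.067 0.464
v -1.203 -3.169 1.11
v -0.766 -3.381 0.539
v -0 -3.582 1.198
v -0.437 -3.371 1.77
v -0.701 -3 0.579
v 0.065 -3.201 1.239
v -0.771 -2.665 0.763
v -0.005 -2.866 1.422
v -0.956 -2.465 1.039
v -0.191 -2.666 1.698
v -1.208 -2.454 1.334
v -0.442 -2.655 1.994
v -1.458 -2.634 1.57
v -0.692 -2.835 2.229
v -1.64 -2.958 1.682
v -0.874 -3.159 2.341
v -1.705 -3.339 1.641
v -0.939 -3.54 2.301
v -1.635 -3.674 1.458
v -0.869 -3.875 2.117
v -1.449 -3.874 1.182
v -0.684 -4.075 1.841
v -1.198 -3.885 0.886
v -0.432 -4.086 1.546
v -0.948 -3.705 0.651
v -0.182 -3.906 1.31
v -3.652 2.08 -0.497
v -3.368 2.24 -0.079
v -4.188 1.48 0.097
v -3.579 2.415 -0.092
v -3.809 2.5 -0.214
v -3.998 2.473 -0.412
v -4.093 2.34 -0.632
v -4.071 2.138 -0.816
v -3.936 1.921 -0.915
v -3.725 1.746 -0.901
v -3.494 1.661 -0.779
v -3.306 1.688 -0.582
v -3.211 1.82 -0.361
v -3.233 2.022 -0.177
f 2 4 1
f 5 2 1
f 1 4 3
f 3 5 1
f 2 8 4
f 6 2 5
f 6 8 2
f 4 8 3
f 7 5 3
f 3 8 7
f 7 6 5
f 8 6 7
f 10 9 13
f 10 13 11
f 11 13 14
f 11 14 12
f 13 9 15
f 13 15 14
f 14 15 16
f 14 16 12
f 15 9 17
f 15 17 16
f 16 17 18
f 16 18 12
f 17 9 19
f 17 19 18
f 18 19 20
f 18 20 12
f 19 9 21
f 19 21 20
f 20 21 22
f 20 22 12
f 21 9 23
f 21 23 22
f 22 23 24
f 22 24 12
f 23 9 25
f 23 25 24
f 24 25 26
f 24 26 12
f 25 9 27
f 25 27 26
f 26 27 28
f 26 28 12
f 27 9 29
f 27 29 28
f 28 29 30
f 28 30 12
f 29 9 31
f 29 31 30
f 30 31 32
f 30 32 12
f 31 9 33
f 31 33 32
f 32 33 34
f 32 34 12
f 33 9 10
f 33 10 34
f 34 10 11
f 34 11 12
f 36 35 38
f 36 38 37
f 38 35 39
f 38 39 37
f 39 35 40
f 39 40 37
f 40 35 41
f 40 41 37
f 41 35 42
f 41 42 37
f 42 35 43
f 42 43 37
f 43 35 44
f 43 44 37
f 44 35 45
f 44 45 37
f 45 35 46
f 45 46 37
f 46 35 47
f 46 47 37
f 47 35 48
f 47 48 37
f 48 35 36
f 48 36 37



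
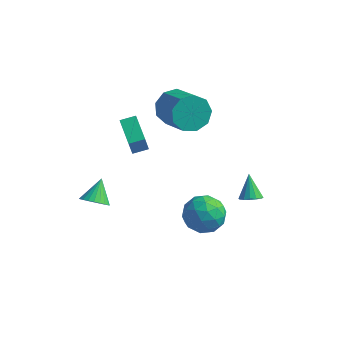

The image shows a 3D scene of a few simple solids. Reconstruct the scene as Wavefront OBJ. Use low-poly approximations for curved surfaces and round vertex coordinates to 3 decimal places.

v -2.629 -1.987 -1.481
v -2.136 -2.332 -1
v -2.751 -0.933 -0.599
v -1.949 -2.169 -1.169
v -1.865 -1.979 -1.386
v -1.898 -1.789 -1.617
v -2.041 -1.63 -1.827
v -2.275 -1.525 -1.985
v -2.562 -1.491 -2.066
v -2.86 -1.532 -2.057
v -3.122 -1.642 -1.962
v -3.309 -1.805 -1.792
v -3.393 -1.996 -1.576
v -3.361 -2.185 -1.345
v -3.217 -2.344 -1.135
v -2.984 -2.449 -0.977
v -2.696 -2.484 -0.896
v -2.399 -2.443 -0.905
v -1.077 3.884 1.603
v -0.33 4.167 0.876
v 1.124 3.04 1.93
v 0.377 2.756 2.657
v -0.347 4.66 1.427
v 1.107 3.532 2.481
v -0.705 4.789 2.06
v 0.748 3.662 3.114
v -1.238 4.495 2.479
v 0.216 3.367 3.533
v -1.695 3.915 2.488
v -0.241 2.787 3.542
v -1.863 3.32 2.083
v -0.409 2.192 3.137
v -1.663 2.989 1.454
v -0.209 1.861 2.508
v -1.189 3.077 0.894
v 0.265 1.949 1.948
v -0.662 3.542 0.666
v 0.791 2.415 1.72
v 2.375 -1.903 0.692
v 2.963 -1.822 -0.24
v 3.717 -2.798 1.46
v 4.305 -2.717 0.528
v 4.104 -1.816 1.135
v 3.274 -1.263 0.66
v 3.406 -3.357 0.56
v 2.576 -2.804 0.085
v 3.599 -2.72 -0.321
v 4.031 -1.768 0.034
v 2.649 -2.852 1.186
v 3.081 -1.9 1.541
v 2.551 -1.784 0.159
v 4.129 -2.836 1.061
v 4.011 -2.307 1.418
v 4.356 -2.259 0.87
v 2.734 -1.456 0.688
v 3.08 -1.408 0.14
v 3.75 -1.405 0.948
v 3.6 -3.212 1.08
v 3.946 -3.164 0.532
v 2.324 -2.361 0.35
v 2.669 -2.313 -0.198
v 2.93 -3.215 0.272
v 3.271 -2.264 -0.437
v 4.059 -2.79 0.015
v 3.531 -3.166 0.033
v 3.043 -2.841 -0.246
v 3.524 -1.704 -0.228
v 4.313 -2.23 0.223
v 4.195 -1.701 0.58
v 3.707 -1.376 0.301
v 3.898 -2.232 -0.276
v 2.367 -2.39 0.997
v 3.156 -2.916 1.448
v 2.973 -3.244 0.919
v 2.485 -2.919 0.64
v 2.621 -1.83 1.205
v 3.409 -2.356 1.657
v 3.637 -1.779 1.466
v 3.149 -1.454 1.187
v 2.782 -2.388 1.496
v 3.712 2.552 -2.707
v 4.281 2.786 -2.632
v 3.248 3.328 -1.613
v 4.136 2.986 -2.836
v 3.876 3.07 -3.005
v 3.573 3.015 -3.095
v 3.307 2.836 -3.081
v 3.15 2.581 -2.966
v 3.143 2.318 -2.783
v 3.289 2.117 -2.578
v 3.548 2.033 -2.409
v 3.851 2.088 -2.319
v 4.117 2.267 -2.333
v 4.275 2.523 -2.448
v -1.875 0.716 0.286
v -1.873 0.327 1.442
v -2.944 1.894 0.684
v -2.942 1.505 1.841
v -1.238 1.235 0.459
v -1.236 0.846 1.616
v -2.307 2.413 0.858
v -2.305 2.024 2.014
f 2 1 4
f 2 4 3
f 4 1 5
f 4 5 3
f 5 1 6
f 5 6 3
f 6 1 7
f 6 7 3
f 7 1 8
f 7 8 3
f 8 1 9
f 8 9 3
f 9 1 10
f 9 10 3
f 10 1 11
f 10 11 3
f 11 1 12
f 11 12 3
f 12 1 13
f 12 13 3
f 13 1 14
f 13 14 3
f 14 1 15
f 14 15 3
f 15 1 16
f 15 16 3
f 16 1 17
f 16 17 3
f 17 1 18
f 17 18 3
f 18 1 2
f 18 2 3
f 20 19 23
f 20 23 21
f 21 23 24
f 21 24 22
f 23 19 25
f 23 25 24
f 24 25 26
f 24 26 22
f 25 19 27
f 25 27 26
f 26 27 28
f 26 28 22
f 27 19 29
f 27 29 28
f 28 29 30
f 28 30 22
f 29 19 31
f 29 31 30
f 30 31 32
f 30 32 22
f 31 19 33
f 31 33 32
f 32 33 34
f 32 34 22
f 33 19 35
f 33 35 34
f 34 35 36
f 34 36 22
f 35 19 37
f 35 37 36
f 36 37 38
f 36 38 22
f 37 19 20
f 37 20 38
f 38 20 21
f 38 21 22
f 39 76 55
f 76 50 79
f 55 79 44
f 76 79 55
f 39 55 51
f 55 44 56
f 51 56 40
f 55 56 51
f 39 51 60
f 51 40 61
f 60 61 46
f 51 61 60
f 39 60 72
f 60 46 75
f 72 75 49
f 60 75 72
f 39 72 76
f 72 49 80
f 76 80 50
f 72 80 76
f 40 56 67
f 56 44 70
f 67 70 48
f 56 70 67
f 44 79 57
f 79 50 78
f 57 78 43
f 79 78 57
f 50 80 77
f 80 49 73
f 77 73 41
f 80 73 77
f 49 75 74
f 75 46 62
f 74 62 45
f 75 62 74
f 46 61 66
f 61 40 63
f 66 63 47
f 61 63 66
f 42 68 54
f 68 48 69
f 54 69 43
f 68 69 54
f 42 54 52
f 54 43 53
f 52 53 41
f 54 53 52
f 42 52 59
f 52 41 58
f 59 58 45
f 52 58 59
f 42 59 64
f 59 45 65
f 64 65 47
f 59 65 64
f 42 64 68
f 64 47 71
f 68 71 48
f 64 71 68
f 43 69 57
f 69 48 70
f 57 70 44
f 69 70 57
f 41 53 77
f 53 43 78
f 77 78 50
f 53 78 77
f 45 58 74
f 58 41 73
f 74 73 49
f 58 73 74
f 47 65 66
f 65 45 62
f 66 62 46
f 65 62 66
f 48 71 67
f 71 47 63
f 67 63 40
f 71 63 67
f 82 81 84
f 82 84 83
f 84 81 85
f 84 85 83
f 85 81 86
f 85 86 83
f 86 81 87
f 86 87 83
f 87 81 88
f 87 88 83
f 88 81 89
f 88 89 83
f 89 81 90
f 89 90 83
f 90 81 91
f 90 91 83
f 91 81 92
f 91 92 83
f 92 81 93
f 92 93 83
f 93 81 94
f 93 94 83
f 94 81 82
f 94 82 83
f 96 98 95
f 99 96 95
f 95 98 97
f 97 99 95
f 96 102 98
f 100 96 99
f 100 102 96
f 98 102 97
f 101 99 97
f 97 102 101
f 101 100 99
f 102 100 101



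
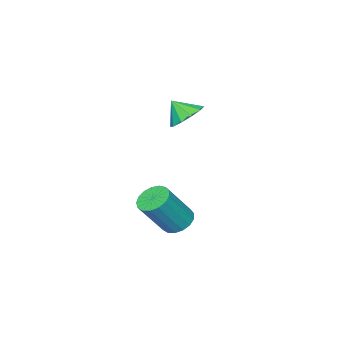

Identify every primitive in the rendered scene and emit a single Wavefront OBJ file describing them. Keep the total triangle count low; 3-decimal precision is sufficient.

v -1.858 -1.821 0.629
v -1.298 -2.228 0.118
v -1.622 -2.479 1.411
v -1.038 -1.837 0.368
v -1.091 -1.441 0.718
v -1.437 -1.189 1.034
v -1.943 -1.179 1.195
v -2.417 -1.413 1.139
v -2.677 -1.804 0.889
v -2.624 -2.2 0.539
v -2.278 -2.452 0.224
v -1.772 -2.462 0.063
v 2.197 1.321 -2.441
v 2.568 1.925 -2.566
v 3.613 1.604 -1.025
v 3.243 0.999 -0.899
v 2.306 2.028 -2.367
v 3.352 1.707 -0.826
v 2.019 1.97 -2.185
v 3.065 1.649 -0.644
v 1.774 1.762 -2.061
v 2.819 1.441 -0.52
v 1.625 1.454 -2.025
v 2.67 1.132 -0.483
v 1.607 1.114 -2.083
v 2.653 0.793 -0.542
v 1.725 0.823 -2.224
v 2.77 0.501 -0.683
v 1.95 0.645 -2.414
v 2.996 0.324 -0.873
v 2.233 0.622 -2.61
v 3.278 0.301 -1.069
v 2.507 0.759 -2.768
v 3.552 0.438 -1.226
v 2.71 1.025 -2.85
v 3.756 0.704 -1.309
v 2.796 1.358 -2.839
v 3.841 1.037 -1.298
v 2.744 1.683 -2.736
v 3.79 1.362 -1.195
f 2 1 4
f 2 4 3
f 4 1 5
f 4 5 3
f 5 1 6
f 5 6 3
f 6 1 7
f 6 7 3
f 7 1 8
f 7 8 3
f 8 1 9
f 8 9 3
f 9 1 10
f 9 10 3
f 10 1 11
f 10 11 3
f 11 1 12
f 11 12 3
f 12 1 2
f 12 2 3
f 14 13 17
f 14 17 15
f 15 17 18
f 15 18 16
f 17 13 19
f 17 19 18
f 18 19 20
f 18 20 16
f 19 13 21
f 19 21 20
f 20 21 22
f 20 22 16
f 21 13 23
f 21 23 22
f 22 23 24
f 22 24 16
f 23 13 25
f 23 25 24
f 24 25 26
f 24 26 16
f 25 13 27
f 25 27 26
f 26 27 28
f 26 28 16
f 27 13 29
f 27 29 28
f 28 29 30
f 28 30 16
f 29 13 31
f 29 31 30
f 30 31 32
f 30 32 16
f 31 13 33
f 31 33 32
f 32 33 34
f 32 34 16
f 33 13 35
f 33 35 34
f 34 35 36
f 34 36 16
f 35 13 37
f 35 37 36
f 36 37 38
f 36 38 16
f 37 13 39
f 37 39 38
f 38 39 40
f 38 40 16
f 39 13 14
f 39 14 40
f 40 14 15
f 40 15 16



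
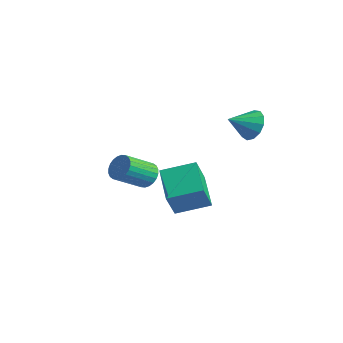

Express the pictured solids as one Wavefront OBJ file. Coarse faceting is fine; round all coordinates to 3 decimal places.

v -3.955 0.317 -2.845
v -3.189 1.661 -2.363
v -2.329 -0.292 -3.732
v -1.563 1.051 -3.25
v -3.557 -0.331 -1.67
v -2.791 1.012 -1.188
v -1.931 -0.941 -2.557
v -1.165 0.403 -2.075
v -1.527 -2.042 -0.799
v -1.118 -1.762 -0.364
v -1.044 -3.077 0.414
v -1.453 -3.358 -0.021
v -1.347 -1.712 -0.257
v -1.272 -3.027 0.521
v -1.603 -1.712 -0.233
v -1.529 -3.027 0.545
v -1.848 -1.762 -0.295
v -1.774 -3.078 0.483
v -2.044 -1.855 -0.434
v -1.97 -3.171 0.344
v -2.161 -1.977 -0.628
v -2.087 -3.292 0.15
v -2.182 -2.109 -0.848
v -2.108 -3.424 -0.07
v -2.103 -2.23 -1.061
v -2.029 -3.545 -0.283
v -1.936 -2.323 -1.234
v -1.862 -3.638 -0.456
v -1.708 -2.373 -1.341
v -1.633 -3.688 -0.563
v -1.451 -2.373 -1.365
v -1.377 -3.688 -0.587
v -1.206 -2.322 -1.303
v -1.132 -3.638 -0.525
v -1.01 -2.229 -1.164
v -0.936 -3.545 -0.386
v -0.893 -2.108 -0.97
v -0.819 -3.423 -0.192
v -0.872 -1.976 -0.75
v -0.798 -3.291 0.028
v -0.951 -1.855 -0.537
v -0.877 -3.17 0.241
v 1.227 1.202 2.327
v 1.791 0.923 1.833
v 1.133 0.118 2.833
v 2.006 1.075 2.199
v 1.975 1.267 2.605
v 1.705 1.438 2.924
v 1.284 1.535 3.053
v 0.845 1.526 2.951
v 0.527 1.414 2.652
v 0.432 1.235 2.25
v 0.589 1.046 1.872
v 0.948 0.906 1.639
v 1.396 0.86 1.624
f 2 4 1
f 5 2 1
f 1 4 3
f 3 5 1
f 2 8 4
f 6 2 5
f 6 8 2
f 4 8 3
f 7 5 3
f 3 8 7
f 7 6 5
f 8 6 7
f 10 9 13
f 10 13 11
f 11 13 14
f 11 14 12
f 13 9 15
f 13 15 14
f 14 15 16
f 14 16 12
f 15 9 17
f 15 17 16
f 16 17 18
f 16 18 12
f 17 9 19
f 17 19 18
f 18 19 20
f 18 20 12
f 19 9 21
f 19 21 20
f 20 21 22
f 20 22 12
f 21 9 23
f 21 23 22
f 22 23 24
f 22 24 12
f 23 9 25
f 23 25 24
f 24 25 26
f 24 26 12
f 25 9 27
f 25 27 26
f 26 27 28
f 26 28 12
f 27 9 29
f 27 29 28
f 28 29 30
f 28 30 12
f 29 9 31
f 29 31 30
f 30 31 32
f 30 32 12
f 31 9 33
f 31 33 32
f 32 33 34
f 32 34 12
f 33 9 35
f 33 35 34
f 34 35 36
f 34 36 12
f 35 9 37
f 35 37 36
f 36 37 38
f 36 38 12
f 37 9 39
f 37 39 38
f 38 39 40
f 38 40 12
f 39 9 41
f 39 41 40
f 40 41 42
f 40 42 12
f 41 9 10
f 41 10 42
f 42 10 11
f 42 11 12
f 44 43 46
f 44 46 45
f 46 43 47
f 46 47 45
f 47 43 48
f 47 48 45
f 48 43 49
f 48 49 45
f 49 43 50
f 49 50 45
f 50 43 51
f 50 51 45
f 51 43 52
f 51 52 45
f 52 43 53
f 52 53 45
f 53 43 54
f 53 54 45
f 54 43 55
f 54 55 45
f 55 43 44
f 55 44 45



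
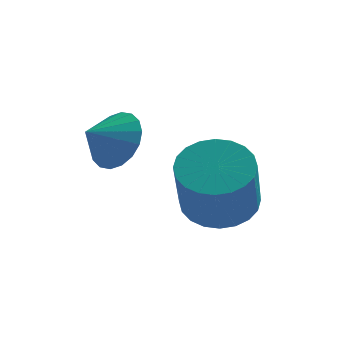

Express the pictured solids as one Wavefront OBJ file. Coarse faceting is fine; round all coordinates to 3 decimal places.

v 0.438 -0.476 1.969
v 0.814 -0.153 2.803
v -0.258 -1.064 2.511
v 0.504 0.136 2.719
v 0.182 0.304 2.486
v -0.09 0.317 2.151
v -0.257 0.173 1.779
v -0.286 -0.099 1.446
v -0.172 -0.446 1.216
v 0.063 -0.799 1.135
v 0.373 -1.088 1.22
v 0.695 -1.256 1.453
v 0.966 -1.269 1.788
v 1.133 -1.126 2.159
v 1.163 -0.853 2.493
v 1.049 -0.506 2.723
v 3.01 0.957 -0.823
v 3.496 0.124 -1.33
v 3.456 -1.011 0.496
v 2.97 -0.177 1.003
v 3.833 0.342 -1.187
v 3.792 -0.793 0.638
v 4.044 0.653 -0.989
v 4.003 -0.482 0.837
v 4.097 1.011 -0.766
v 4.057 -0.124 1.06
v 3.986 1.36 -0.551
v 3.945 0.226 1.275
v 3.726 1.649 -0.377
v 3.685 0.514 1.448
v 3.356 1.832 -0.272
v 3.316 0.697 1.554
v 2.935 1.882 -0.25
v 2.894 0.747 1.576
v 2.524 1.791 -0.316
v 2.484 0.656 1.51
v 2.188 1.573 -0.458
v 2.147 0.438 1.367
v 1.977 1.262 -0.657
v 1.936 0.127 1.169
v 1.923 0.904 -0.88
v 1.883 -0.231 0.946
v 2.035 0.554 -1.095
v 1.994 -0.58 0.731
v 2.295 0.266 -1.268
v 2.254 -0.869 0.557
v 2.664 0.083 -1.374
v 2.624 -1.052 0.452
v 3.086 0.033 -1.396
v 3.045 -1.102 0.43
f 2 1 4
f 2 4 3
f 4 1 5
f 4 5 3
f 5 1 6
f 5 6 3
f 6 1 7
f 6 7 3
f 7 1 8
f 7 8 3
f 8 1 9
f 8 9 3
f 9 1 10
f 9 10 3
f 10 1 11
f 10 11 3
f 11 1 12
f 11 12 3
f 12 1 13
f 12 13 3
f 13 1 14
f 13 14 3
f 14 1 15
f 14 15 3
f 15 1 16
f 15 16 3
f 16 1 2
f 16 2 3
f 18 17 21
f 18 21 19
f 19 21 22
f 19 22 20
f 21 17 23
f 21 23 22
f 22 23 24
f 22 24 20
f 23 17 25
f 23 25 24
f 24 25 26
f 24 26 20
f 25 17 27
f 25 27 26
f 26 27 28
f 26 28 20
f 27 17 29
f 27 29 28
f 28 29 30
f 28 30 20
f 29 17 31
f 29 31 30
f 30 31 32
f 30 32 20
f 31 17 33
f 31 33 32
f 32 33 34
f 32 34 20
f 33 17 35
f 33 35 34
f 34 35 36
f 34 36 20
f 35 17 37
f 35 37 36
f 36 37 38
f 36 38 20
f 37 17 39
f 37 39 38
f 38 39 40
f 38 40 20
f 39 17 41
f 39 41 40
f 40 41 42
f 40 42 20
f 41 17 43
f 41 43 42
f 42 43 44
f 42 44 20
f 43 17 45
f 43 45 44
f 44 45 46
f 44 46 20
f 45 17 47
f 45 47 46
f 46 47 48
f 46 48 20
f 47 17 49
f 47 49 48
f 48 49 50
f 48 50 20
f 49 17 18
f 49 18 50
f 50 18 19
f 50 19 20



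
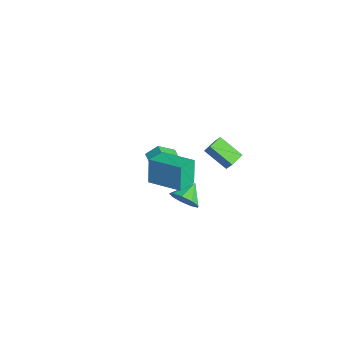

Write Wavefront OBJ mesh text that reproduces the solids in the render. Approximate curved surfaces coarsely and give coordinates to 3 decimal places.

v 1.854 2.248 1.519
v 0.735 1.423 2.37
v 2.324 2.389 2.274
v 1.205 1.563 3.124
v 2.315 1.477 1.376
v 1.196 0.651 2.226
v 2.785 1.617 2.13
v 1.666 0.792 2.981
v -5.063 0.577 -4.177
v -4.683 -0.597 -3.051
v -4.868 1.295 -3.494
v -4.488 0.122 -2.368
v -3.412 0.618 -4.692
v -3.032 -0.555 -3.566
v -3.217 1.337 -4.009
v -2.837 0.163 -2.883
v 1.844 -1.994 1.678
v 1.378 -1.786 3.13
v 3.422 -0.812 2.015
v 2.955 -0.604 3.468
v 2.545 -3.036 2.052
v 2.078 -2.828 3.505
v 4.122 -1.854 2.39
v 3.656 -1.646 3.842
v 0.587 -0.259 -2.514
v 1.316 -0.087 -1.963
v -0.087 0.659 -1.906
v 1.346 0.279 -2.482
v 1.02 0.393 -3.017
v 0.492 0.202 -3.316
v 0.008 -0.204 -3.239
v -0.205 -0.636 -2.823
v -0.047 -0.891 -2.262
v 0.408 -0.85 -1.819
v 0.946 -0.533 -1.701
f 2 4 1
f 5 2 1
f 1 4 3
f 3 5 1
f 2 8 4
f 6 2 5
f 6 8 2
f 4 8 3
f 7 5 3
f 3 8 7
f 7 6 5
f 8 6 7
f 10 12 9
f 13 10 9
f 9 12 11
f 11 13 9
f 10 16 12
f 14 10 13
f 14 16 10
f 12 16 11
f 15 13 11
f 11 16 15
f 15 14 13
f 16 14 15
f 18 20 17
f 21 18 17
f 17 20 19
f 19 21 17
f 18 24 20
f 22 18 21
f 22 24 18
f 20 24 19
f 23 21 19
f 19 24 23
f 23 22 21
f 24 22 23
f 26 25 28
f 26 28 27
f 28 25 29
f 28 29 27
f 29 25 30
f 29 30 27
f 30 25 31
f 30 31 27
f 31 25 32
f 31 32 27
f 32 25 33
f 32 33 27
f 33 25 34
f 33 34 27
f 34 25 35
f 34 35 27
f 35 25 26
f 35 26 27



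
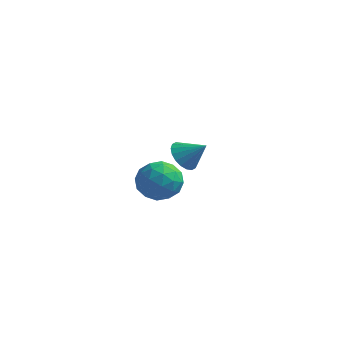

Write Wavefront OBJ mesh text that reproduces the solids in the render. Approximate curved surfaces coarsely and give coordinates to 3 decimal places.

v 2.579 -2.539 -0.092
v 3.286 -1.881 -0.855
v 3.374 -4.219 -0.805
v 4.081 -3.561 -1.568
v 4.287 -3.527 -0.356
v 3.796 -2.489 0.085
v 2.864 -3.611 -1.745
v 2.373 -2.573 -1.304
v 3.462 -2.544 -1.877
v 4.341 -2.492 -1.018
v 2.319 -3.608 -0.642
v 3.198 -3.556 0.217
v 2.863 -2.063 -0.411
v 3.797 -4.037 -1.249
v 3.919 -4.018 -0.536
v 4.334 -3.631 -0.985
v 3.163 -2.42 0.141
v 3.578 -2.033 -0.307
v 4.166 -3.001 -0.013
v 3.082 -4.067 -1.353
v 3.497 -3.68 -1.801
v 2.326 -2.469 -0.675
v 2.741 -2.082 -1.124
v 2.494 -3.099 -1.647
v 3.381 -2.065 -1.46
v 3.848 -3.053 -1.879
v 3.133 -3.082 -1.983
v 2.845 -2.472 -1.724
v 3.898 -2.035 -0.955
v 4.365 -3.022 -1.374
v 4.487 -3.002 -0.662
v 4.198 -2.392 -0.403
v 4.002 -2.424 -1.556
v 2.295 -3.078 -0.286
v 2.762 -4.065 -0.705
v 2.462 -3.708 -1.257
v 2.173 -3.098 -0.998
v 2.812 -3.047 0.219
v 3.279 -4.035 -0.2
v 3.815 -3.628 0.064
v 3.527 -3.018 0.323
v 2.658 -3.676 -0.104
v 1.811 3.03 -2.72
v 2.428 2.66 -3.401
v 2.989 3.19 -1.74
v 2.438 3.093 -3.483
v 2.324 3.513 -3.415
v 2.109 3.838 -3.209
v 1.835 4.002 -2.906
v 1.556 3.974 -2.567
v 1.327 3.759 -2.257
v 1.195 3.4 -2.039
v 1.184 2.967 -1.956
v 1.298 2.547 -2.025
v 1.514 2.223 -2.231
v 1.788 2.058 -2.533
v 2.067 2.086 -2.873
v 2.296 2.301 -3.183
f 1 38 17
f 38 12 41
f 17 41 6
f 38 41 17
f 1 17 13
f 17 6 18
f 13 18 2
f 17 18 13
f 1 13 22
f 13 2 23
f 22 23 8
f 13 23 22
f 1 22 34
f 22 8 37
f 34 37 11
f 22 37 34
f 1 34 38
f 34 11 42
f 38 42 12
f 34 42 38
f 2 18 29
f 18 6 32
f 29 32 10
f 18 32 29
f 6 41 19
f 41 12 40
f 19 40 5
f 41 40 19
f 12 42 39
f 42 11 35
f 39 35 3
f 42 35 39
f 11 37 36
f 37 8 24
f 36 24 7
f 37 24 36
f 8 23 28
f 23 2 25
f 28 25 9
f 23 25 28
f 4 30 16
f 30 10 31
f 16 31 5
f 30 31 16
f 4 16 14
f 16 5 15
f 14 15 3
f 16 15 14
f 4 14 21
f 14 3 20
f 21 20 7
f 14 20 21
f 4 21 26
f 21 7 27
f 26 27 9
f 21 27 26
f 4 26 30
f 26 9 33
f 30 33 10
f 26 33 30
f 5 31 19
f 31 10 32
f 19 32 6
f 31 32 19
f 3 15 39
f 15 5 40
f 39 40 12
f 15 40 39
f 7 20 36
f 20 3 35
f 36 35 11
f 20 35 36
f 9 27 28
f 27 7 24
f 28 24 8
f 27 24 28
f 10 33 29
f 33 9 25
f 29 25 2
f 33 25 29
f 44 43 46
f 44 46 45
f 46 43 47
f 46 47 45
f 47 43 48
f 47 48 45
f 48 43 49
f 48 49 45
f 49 43 50
f 49 50 45
f 50 43 51
f 50 51 45
f 51 43 52
f 51 52 45
f 52 43 53
f 52 53 45
f 53 43 54
f 53 54 45
f 54 43 55
f 54 55 45
f 55 43 56
f 55 56 45
f 56 43 57
f 56 57 45
f 57 43 58
f 57 58 45
f 58 43 44
f 58 44 45



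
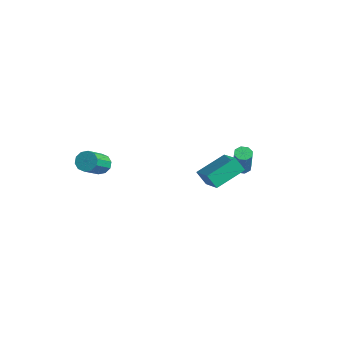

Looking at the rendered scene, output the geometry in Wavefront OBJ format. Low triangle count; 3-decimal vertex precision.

v -3.259 -3.058 3.267
v -2.717 -3.247 2.962
v -2.42 -4.592 4.328
v -2.961 -4.402 4.633
v -2.617 -2.959 3.224
v -2.32 -4.304 4.59
v -2.763 -2.709 3.502
v -2.466 -4.054 4.869
v -3.098 -2.592 3.691
v -2.801 -3.936 5.057
v -3.494 -2.652 3.717
v -3.197 -3.997 5.083
v -3.8 -2.868 3.572
v -3.503 -4.213 4.938
v -3.9 -3.156 3.31
v -3.603 -4.501 4.676
v -3.754 -3.406 3.031
v -3.457 -4.751 4.398
v -3.419 -3.524 2.843
v -3.122 -4.868 4.209
v -3.023 -3.463 2.817
v -2.726 -4.808 4.183
v 0.961 -0.127 3.085
v 2.366 -0.931 4.209
v 1.449 1.573 3.693
v 2.853 0.769 4.816
v 1.567 -0.049 2.384
v 2.971 -0.853 3.507
v 2.054 1.651 2.991
v 3.459 0.847 4.115
v 1.125 3.541 1.066
v 1.43 3.974 1.087
v 1.721 3.691 2.655
v 1.415 3.259 2.634
v 1.042 4.054 1.173
v 1.333 3.771 2.742
v 0.702 3.834 1.197
v 0.993 3.551 2.765
v 0.61 3.442 1.143
v 0.901 3.16 2.712
v 0.819 3.109 1.045
v 1.11 2.826 2.613
v 1.207 3.029 0.958
v 1.498 2.746 2.527
v 1.547 3.249 0.935
v 1.838 2.966 2.503
v 1.639 3.64 0.988
v 1.93 3.358 2.557
f 2 1 5
f 2 5 3
f 3 5 6
f 3 6 4
f 5 1 7
f 5 7 6
f 6 7 8
f 6 8 4
f 7 1 9
f 7 9 8
f 8 9 10
f 8 10 4
f 9 1 11
f 9 11 10
f 10 11 12
f 10 12 4
f 11 1 13
f 11 13 12
f 12 13 14
f 12 14 4
f 13 1 15
f 13 15 14
f 14 15 16
f 14 16 4
f 15 1 17
f 15 17 16
f 16 17 18
f 16 18 4
f 17 1 19
f 17 19 18
f 18 19 20
f 18 20 4
f 19 1 21
f 19 21 20
f 20 21 22
f 20 22 4
f 21 1 2
f 21 2 22
f 22 2 3
f 22 3 4
f 24 26 23
f 27 24 23
f 23 26 25
f 25 27 23
f 24 30 26
f 28 24 27
f 28 30 24
f 26 30 25
f 29 27 25
f 25 30 29
f 29 28 27
f 30 28 29
f 32 31 35
f 32 35 33
f 33 35 36
f 33 36 34
f 35 31 37
f 35 37 36
f 36 37 38
f 36 38 34
f 37 31 39
f 37 39 38
f 38 39 40
f 38 40 34
f 39 31 41
f 39 41 40
f 40 41 42
f 40 42 34
f 41 31 43
f 41 43 42
f 42 43 44
f 42 44 34
f 43 31 45
f 43 45 44
f 44 45 46
f 44 46 34
f 45 31 47
f 45 47 46
f 46 47 48
f 46 48 34
f 47 31 32
f 47 32 48
f 48 32 33
f 48 33 34

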